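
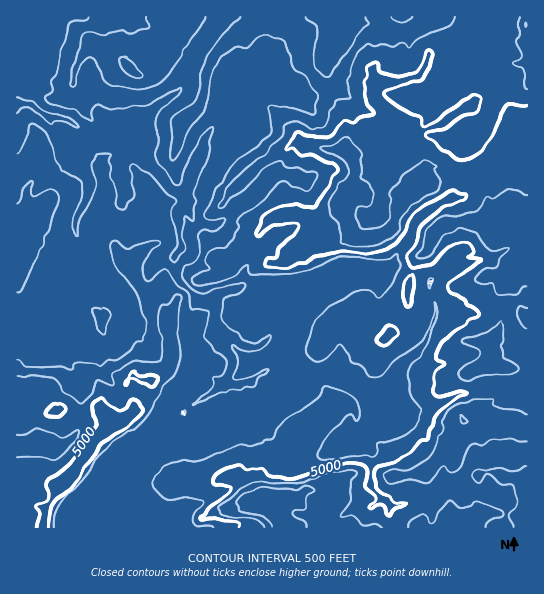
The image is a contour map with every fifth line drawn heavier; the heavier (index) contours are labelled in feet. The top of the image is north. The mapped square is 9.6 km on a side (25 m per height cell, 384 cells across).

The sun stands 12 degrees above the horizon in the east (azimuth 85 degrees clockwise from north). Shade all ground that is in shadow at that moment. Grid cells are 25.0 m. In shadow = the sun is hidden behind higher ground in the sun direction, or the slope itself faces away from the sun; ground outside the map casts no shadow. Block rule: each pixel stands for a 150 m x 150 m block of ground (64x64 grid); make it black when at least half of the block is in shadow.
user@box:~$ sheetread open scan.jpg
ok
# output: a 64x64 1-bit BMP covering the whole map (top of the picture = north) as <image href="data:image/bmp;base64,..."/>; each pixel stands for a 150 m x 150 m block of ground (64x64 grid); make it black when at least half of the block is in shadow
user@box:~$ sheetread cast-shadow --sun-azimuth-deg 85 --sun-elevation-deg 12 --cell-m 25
<image width="64" height="64" href="data:image/bmp;base64,Qk0+AgAAAAAAAD4AAAAoAAAAQAAAAEAAAAABAAEAAAAAAAACAAATCwAAEwsAAAIAAAAAAAAA////AAAAAADgP///gIOMAPB///8AAwwA4D///gALGADQD//8AAc8APgAH/wADgQA/AAHvDAeAwB+AAOAPhwBgD8AAIAHDgAAPwAAAAAfsAD/gAAAAD/4AP+AAAAAP/oAf8AAAAB//kA/4AAAAH/+ADPgAgAAP/4AceQGAAAP/gB5xAEAAAH/ADHsAAAAA/uAYfwABgAP/QAB/AAmAAf+AAH8ADEwg/8AAD5gMGAJ/wAADuAwADH94AAP4CAA+PzAAA/geYB4fgAAH+B4gDQfYAAP4OAAAA/wAA/AwAAAD/gAB8DAAAcP8AAH0eAAD5+wAA/mAAAfvrAAHv4IAB+/GAB8XgwAH7/IAHx/zgH/z/gA+H+PwP/H+ADwPxfg5+P0APAf+ePB8/AAIB/8Q4Dz4AAAH/wbgPHAAAA//h8AeAAAAP++Dwc8wAAAf98/Bw/IgEB/z/+Hg+CAQD/j/4OB4IBEP/H/wwAgwMTv+f/DgBDBh+f9/8DAyMMH9///gGDgwx/3//yAAPDGP/P/94AA+Mb/8P/ngAB8z9f4P8+AADyfk/gfn6AMGP4A/A8//AII8CB+DP/4A4D+ID4B//gBgH5+HwP/+AAAfvwPA//wAAB++A8B3/BgAP74BwHn8OAA/3AHgePw4AD/gAPA4fBgAH+AIeBA8GAAHyAB8AB3DwAH4AD4AH4PgA=="/>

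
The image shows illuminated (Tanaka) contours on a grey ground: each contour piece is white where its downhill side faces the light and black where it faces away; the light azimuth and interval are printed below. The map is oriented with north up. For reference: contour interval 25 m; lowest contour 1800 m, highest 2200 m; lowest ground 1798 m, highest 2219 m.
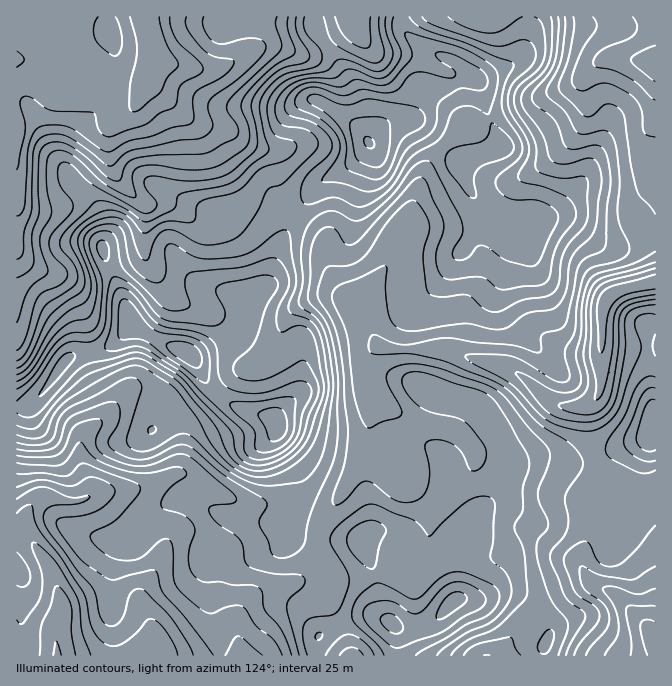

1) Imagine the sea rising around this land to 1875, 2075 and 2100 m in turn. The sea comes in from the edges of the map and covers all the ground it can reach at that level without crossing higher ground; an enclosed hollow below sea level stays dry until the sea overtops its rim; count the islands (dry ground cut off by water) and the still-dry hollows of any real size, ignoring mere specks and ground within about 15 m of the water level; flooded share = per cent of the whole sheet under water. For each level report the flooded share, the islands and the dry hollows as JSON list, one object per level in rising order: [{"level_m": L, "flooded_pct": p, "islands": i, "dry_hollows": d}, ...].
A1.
[{"level_m": 1875, "flooded_pct": 11, "islands": 0, "dry_hollows": 0}, {"level_m": 2075, "flooded_pct": 83, "islands": 2, "dry_hollows": 0}, {"level_m": 2100, "flooded_pct": 89, "islands": 1, "dry_hollows": 0}]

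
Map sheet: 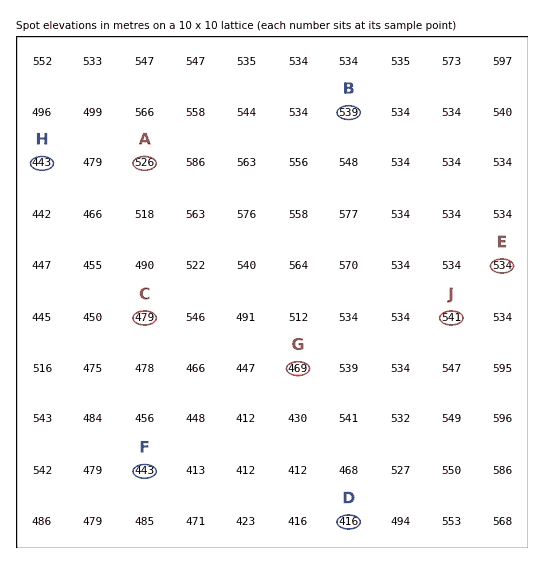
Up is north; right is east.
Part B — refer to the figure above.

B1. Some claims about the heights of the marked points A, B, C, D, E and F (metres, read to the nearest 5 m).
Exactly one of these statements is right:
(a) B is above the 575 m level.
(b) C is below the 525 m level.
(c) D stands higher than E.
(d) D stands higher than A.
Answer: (b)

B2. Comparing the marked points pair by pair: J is above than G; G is above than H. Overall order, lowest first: H G J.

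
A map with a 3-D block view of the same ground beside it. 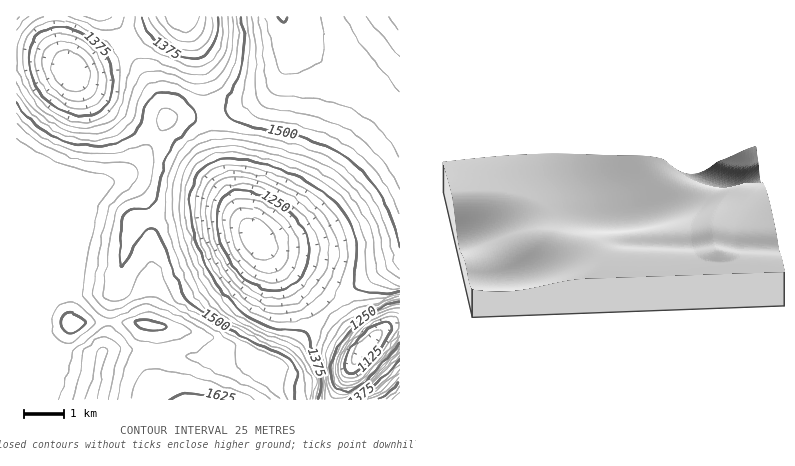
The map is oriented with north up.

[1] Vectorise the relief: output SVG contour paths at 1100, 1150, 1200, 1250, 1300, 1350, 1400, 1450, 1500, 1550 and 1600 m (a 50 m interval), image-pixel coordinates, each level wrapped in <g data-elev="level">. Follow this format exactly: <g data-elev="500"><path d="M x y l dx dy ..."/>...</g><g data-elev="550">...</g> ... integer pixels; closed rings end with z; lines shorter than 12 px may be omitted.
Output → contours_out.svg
<g data-elev="1100"><path d="M354 364l-2-4 1-4 8-14 11-10 6-2 4 1-2 7-10 14-10 10z"/></g><g data-elev="1150"><path d="M348 378l-6-6-2-8 6-12 8-12 10-11 12-9 12-4 8 2 3 4-2 8-15 20-23 26-5 2z"/></g><g data-elev="1200"><path d="M400 336l-20 24-19 20-13 5-6-1-4-4-3-8 1-10 6-13 8-13 12-12 13-8 13-6 12-2"/><path d="M266 273l-10-3-8-7-8-9-7-12-3-12 0-10 3-8 7-4 12-1 14 6 12 11 9 12 2 14-3 12-8 9z"/></g><g data-elev="1250"><path d="M400 343l-22 25-16 17-10 5-8 2-6-2-4-4-4-10 1-14 6-12 8-14 13-12 14-12 14-7 14-4"/><path d="M270 291l-14-5-12-9-12-14-10-17-5-18 0-16 5-12 8-8 10-1 9 0 23 9 22 16 7 10 5 8 3 10 0 10-2 10-5 10-6 8-8 5-8 3z"/></g><g data-elev="1300"><path d="M400 348l-36 40-18 9-10 2-4-2-5-17 0-24 3-11 5-11 9-10 10-8 32-15 14-5"/><path d="M270 306l-16-7-18-14-14-19-11-22-5-22 0-20 7-14 5-6 6-3 11-2 15 2 16 5 18 8 15 9 11 11 10 10 6 12 3 14-1 12-5 14-8 12-9 11-12 6-12 3z"/><path d="M72 92l-6-3-6-5-5-6-3-6-1-8 1-6 4-4 6-3 8 0 8 4 8 7 4 9 0 9-3 8-7 3z"/><path d="M198 16l-2 7-2 5-4 3-6 1-10-4-10-12"/></g><g data-elev="1350"><path d="M321 400l2-14 0-16-6-22 5-17 6-14 8-7 14-7 16-4 18-2 16-5"/><path d="M400 354l-9 12-21 21-17 13"/><path d="M280 322l-10-2-10-4-22-15-18-21-15-28-8-28-1-26 2-10 4-9 6-7 8-4 14-3 18 1 22 7 23 9 18 10 14 12 11 12 7 14 4 16 0 16-6 20-11 20-6 8-14 6-16 5z"/><path d="M76 109l-13-5-11-8-10-10-5-12-2-14 2-10 6-10 9-5 16-1 14 7 14 13 8 14 2 18-4 13-6 5-6 3z"/><path d="M212 16l0 14-4 11-8 7-10 3-12-3-12-8-10-11-7-13"/></g><g data-elev="1400"><path d="M315 400l4-16 0-8-15-30-8-6-36-12-24-14-18-18-15-24-12-30-6-30 1-26 4-10 4-9 8-7 10-5 10-2 14 0 20 3 24 7 20 8 18 9 23 18 9 10 7 12 7 20 2 32 3 8 11 6 14 3 6-1"/><path d="M400 365l-15 15-26 20"/><path d="M78 122l-16-6-16-10-12-14-8-16-3-18 2-16 9-12 12-7 16-2 16 5 29 16 7 8 3 6 2 14 0 20-1 8-4 8-6 8-8 5-10 3z"/><path d="M222 16l1 20-5 16-10 11-14 4-14-4-34-19-9-10-3-18"/></g><g data-elev="1450"><path d="M311 400l1-20-9-18-7-8-10-7-40-17-29-18-8-8-14-22-14-36-8-34 0-16 2-16 4-12 5-11 9-9 11-5 12-4 14 0 24 4 32 7 22 8 18 8 23 16 17 22 12 24 8 38 5 6 9 7"/><path d="M400 374l-21 18-15 8"/><path d="M16 31l6-9 7-6"/><path d="M84 16l16 4 6-1 6-3"/><path d="M232 16l1 18-2 18-5 14-8 11-10 5-10 2-8-2-28-10-10-1-8 2-4 4-4 6-7 25-5 10-8 8-12 6-12 2-14-1-12-3-12-6-12-8-10-10-9-12-7-13"/></g><g data-elev="1500"><path d="M296 400l-1-12 3-16-4-7-12-10-32-14-22-12-39-27-11-20-18-45-6-8-4-1-6 3-18 32-4 3-2-1 0-17 4-32 6-7 18-1 6-4 3-10 6-28 5-14 6-8 15-16 6-8 0-8-5-6-8-8-8-4-8-2-9 2-5 2-4 6-7 22-8 10-9 6-10 4-22 3-20-4-22-8-18-14-16-17"/><path d="M400 382l-16 14-6 4"/><path d="M241 16l3 20-1 20-5 20-12 28 0 6 1 4 7 6 13 6 45 9 24 7 18 8 16 11 18 17 15 20 10 22 7 27"/></g><g data-elev="1550"><path d="M73 400l12-50 11-10 10-3 8 3 6 10-7 26-4 24"/><path d="M280 400l-14-13-29-17-1-24-2-4-62-37-14-6-10-2-10 2-25 11-7-1-6-5-6-8-1-2 14-82 7-12 22-18 2-6-1-6-3-4-6-3-40-2-26-7-24-12-22-18"/><path d="M400 57l-33-41"/><path d="M251 16l5 30-1 44 2 8 3 6 10 5 31 4 19 5 16 6 14 7 14 11 14 14 12 15 10 17"/></g><g data-elev="1600"><path d="M256 400l-20-9-29-10-35-9-18-3-8 1-7 6-5 10-3 14"/><path d="M65 342l5 0 6-2 19-18-11-13-12-6-6 0-6 3-5 6-3 8 0 8 3 6 5 6z"/><path d="M146 342l12 1 14-3 14-5 5-3 0-2-21-11-20-6-12 1-15 8 1 2 10 12z"/><path d="M265 16l11 48 5 8 5 2 24-6 8-4 4-6 3-14-5-28"/></g>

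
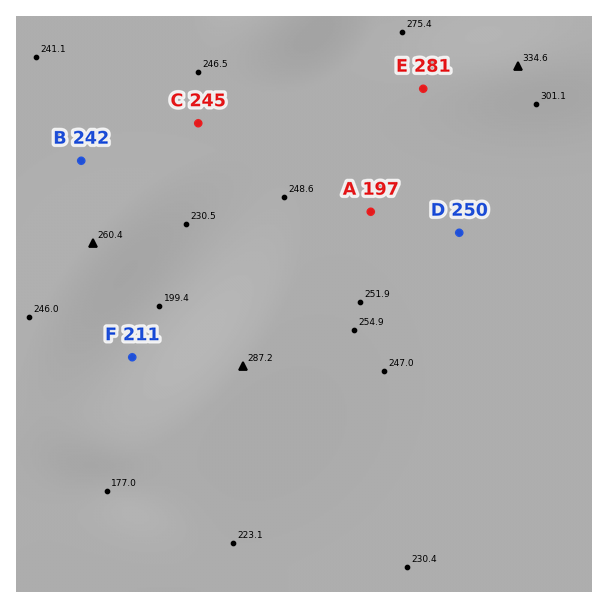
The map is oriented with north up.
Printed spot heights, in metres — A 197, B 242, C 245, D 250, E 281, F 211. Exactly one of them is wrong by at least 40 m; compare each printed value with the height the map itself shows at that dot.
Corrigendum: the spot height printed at A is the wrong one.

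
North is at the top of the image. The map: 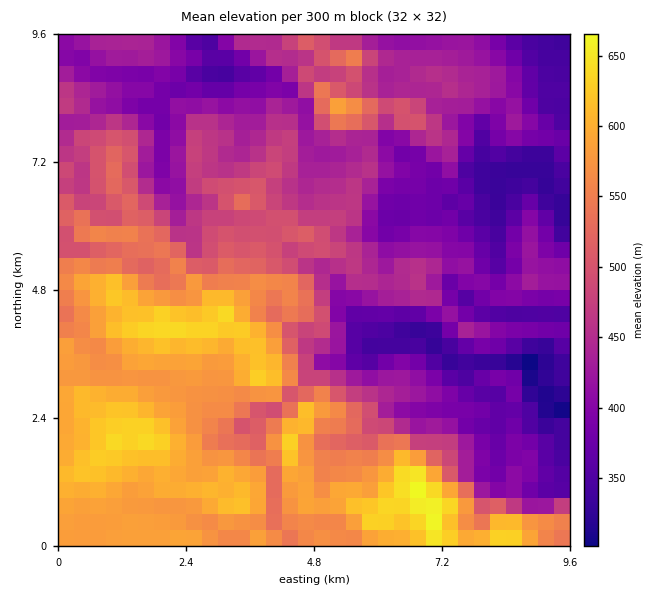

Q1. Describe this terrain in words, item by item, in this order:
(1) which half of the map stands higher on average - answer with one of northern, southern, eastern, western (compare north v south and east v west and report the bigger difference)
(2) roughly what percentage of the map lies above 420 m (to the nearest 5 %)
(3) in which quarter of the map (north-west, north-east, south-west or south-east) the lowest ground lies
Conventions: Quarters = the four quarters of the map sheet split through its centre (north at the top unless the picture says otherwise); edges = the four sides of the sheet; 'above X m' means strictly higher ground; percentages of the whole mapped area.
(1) The western half stands higher on average than the eastern half.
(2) About 65 % of the map lies above 420 m.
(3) The lowest ground is in the south-east quarter.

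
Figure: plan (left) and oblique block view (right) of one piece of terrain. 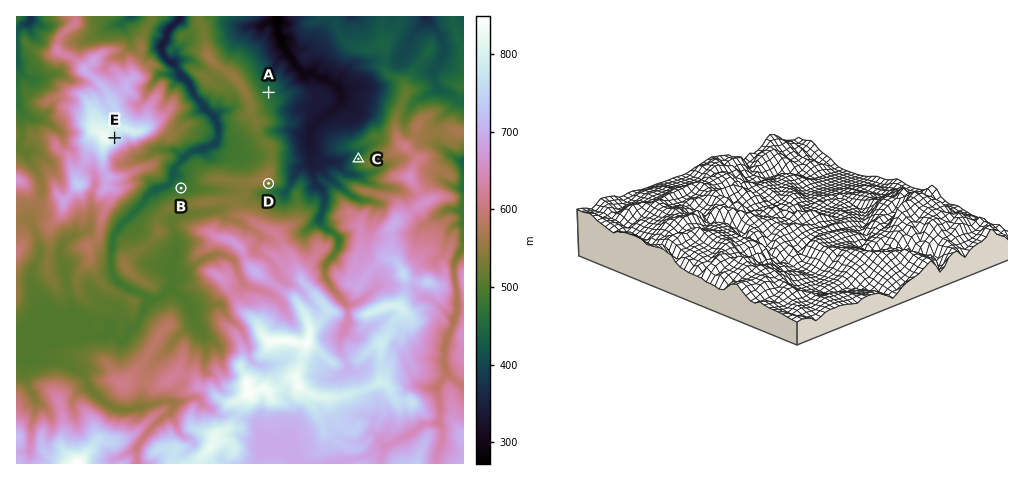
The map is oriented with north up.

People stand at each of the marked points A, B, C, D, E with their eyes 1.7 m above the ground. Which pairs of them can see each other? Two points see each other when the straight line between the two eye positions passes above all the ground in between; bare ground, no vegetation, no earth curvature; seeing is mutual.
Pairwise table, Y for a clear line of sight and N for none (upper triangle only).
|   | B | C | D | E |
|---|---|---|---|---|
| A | N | Y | N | N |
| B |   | N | N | Y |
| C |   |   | Y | Y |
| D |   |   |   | N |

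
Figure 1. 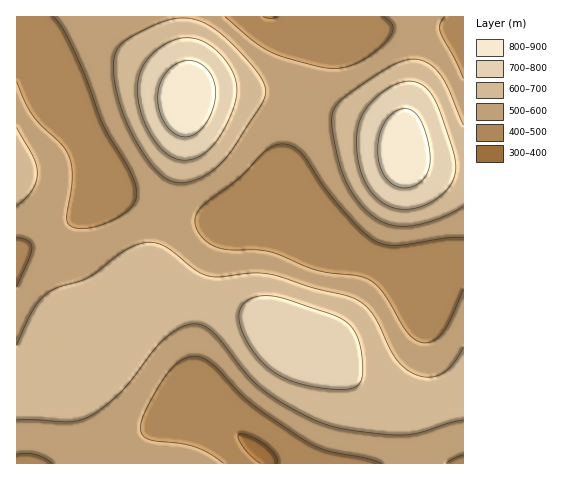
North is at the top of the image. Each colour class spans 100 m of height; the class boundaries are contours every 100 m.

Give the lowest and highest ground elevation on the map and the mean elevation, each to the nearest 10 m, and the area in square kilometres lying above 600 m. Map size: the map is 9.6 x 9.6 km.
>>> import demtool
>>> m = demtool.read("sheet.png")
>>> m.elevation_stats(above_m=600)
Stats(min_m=390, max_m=870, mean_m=580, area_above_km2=37.9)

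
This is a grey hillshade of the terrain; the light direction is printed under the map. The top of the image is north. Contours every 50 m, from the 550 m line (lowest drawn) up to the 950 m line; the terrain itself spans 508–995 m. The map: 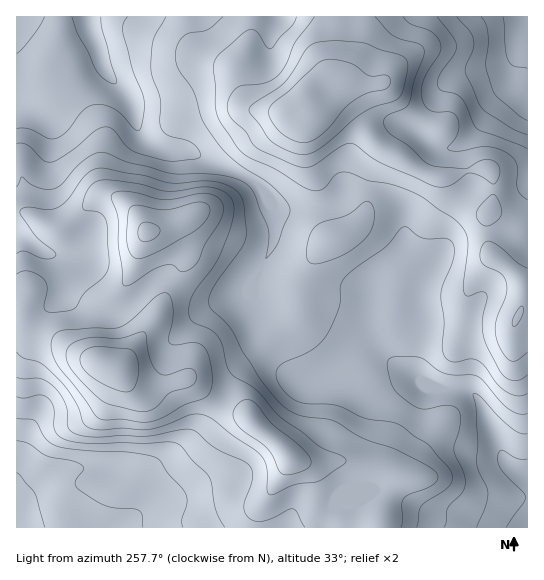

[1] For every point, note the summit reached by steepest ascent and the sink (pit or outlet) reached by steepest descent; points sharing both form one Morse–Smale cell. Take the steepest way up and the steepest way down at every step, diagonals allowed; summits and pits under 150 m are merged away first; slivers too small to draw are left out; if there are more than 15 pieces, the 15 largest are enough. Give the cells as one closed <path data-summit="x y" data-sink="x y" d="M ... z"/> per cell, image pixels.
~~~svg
<path data-summit="114 366" data-sink="17 527" d="M29 335l-13 0 1 193 363-1 8-36 11-16-8-6-14-5-23-3-47 2-13-3-48-45-27-12-32-24-28 8-20 0-8-4-17-18-32-9-25-15z"/><path data-summit="114 366" data-sink="87 17" d="M86 16l-70 1 0 194 11 2 22 14 12 1 9-5 29-27 14 0 13 7 10 10 11 19 11-3 15 2 11 18 1 12-20 34-6 20-19 23-11 17-12 12 14 16 8 4 20 0 30-10 37-1 54-41-27-34 2-23 12-20 8-20 0-24-3-9-8-14-18-15-59-25-24-2-12-5-10-9-13-37-25-32z"/><path data-summit="309 109" data-sink="527 527" d="M387 149l-3 1-12 23-4 16-1 20-4 10-10 12-23 9-15 15-10 15-4 12 0 31-4 6-17 16 7 8 13 32 7 8 35-3 25 8 12 0 22-8 16 0-23-16-11-11-7-11-4-13 0-42 3-6 19-17 5-3 8 2 18 14-5 12-1 9 1 32-5 27 0 13 4 11 16 7 27 1 11 4 11 17 20 49 10 10 13 6 1-166-7 0 3-19-5-12-30-27-2-36 6-16-1-26-3-5-11 0-35 9-10-1z"/><path data-summit="309 109" data-sink="87 17" d="M251 16l-164 1 2 13 8 16 6 20 25 32 7 16 2 13 6 10 8 7 12 5 24 2 43 17 24 13 15 18 6 15 0 24-8 20-12 20-2 23 11 16 17 18 16-16 4-6 0-31 4-12 10-15 15-15 23-9 10-12 5-17 3-25 14-28-13-11-17-25-14-14-7 0-19 9-25 4-17 0-20-4-8-9-8-26 15-39z"/><path data-summit="114 366" data-sink="527 527" d="M403 261l-4 0-13 8-13 14-1 46 4 13 7 11 11 11 23 16-16 0-22 8-12 0-25-8-35 3-7-8-9-24-10-15-32 21-23 19-37 1-1 2 31 24 27 12 48 45 13 3 47-2 23 3 18 8 4 3-11 16-8 30 1 7 146 0 1-53-14-6-10-10-8-22-19-39-10-7-32-3-16-7-4-11 0-13 5-27-1-32 1-9 5-12-7-8z"/><path data-summit="309 109" data-sink="527 17" d="M527 16l-189 0-1 39-2 11 2 23-9 12 13-2 4 2 34 44 22 11 25 17 17 4 35-9 11 0 2 2 2 8 0 21-6 16 1 31 3 8 12 9 18 19 3 8-2 19 6-2z"/><path data-summit="114 366" data-sink="527 527" d="M113 196l-14 0-29 27-9 5-12-1-22-14-10-1-1 81 12 0-3 6 0 18 3 8 7 8 20 7 27 16 35 11 12-12 11-17 19-23 6-20 20-34 0-8-12-22-15-2-11 3-11-19-10-10z"/><path data-summit="309 109" data-sink="527 527" d="M337 16l-85 1-1 22-14 34 8 26 8 9 20 4 17 0 25-4 11-5 10-10 1-8-2-7 0-12 2-11z"/><path data-summit="114 366" data-sink="527 17" d="M26 293l-10 1 0 40 31 5-12-6-7-8-3-8z"/>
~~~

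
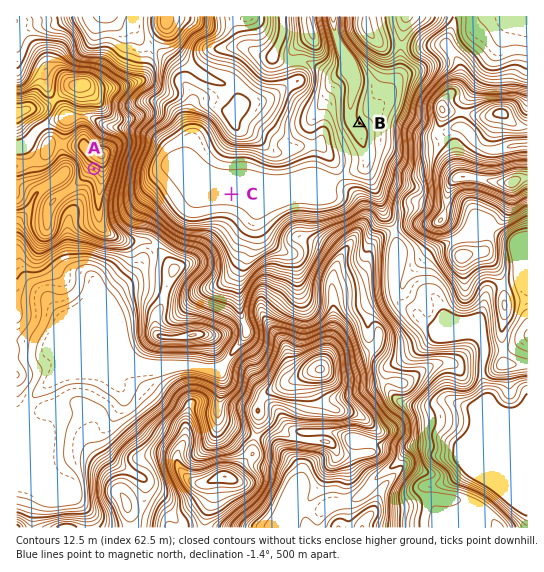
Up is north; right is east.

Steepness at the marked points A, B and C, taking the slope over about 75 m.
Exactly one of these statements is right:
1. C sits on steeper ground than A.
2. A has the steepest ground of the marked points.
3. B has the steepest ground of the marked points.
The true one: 2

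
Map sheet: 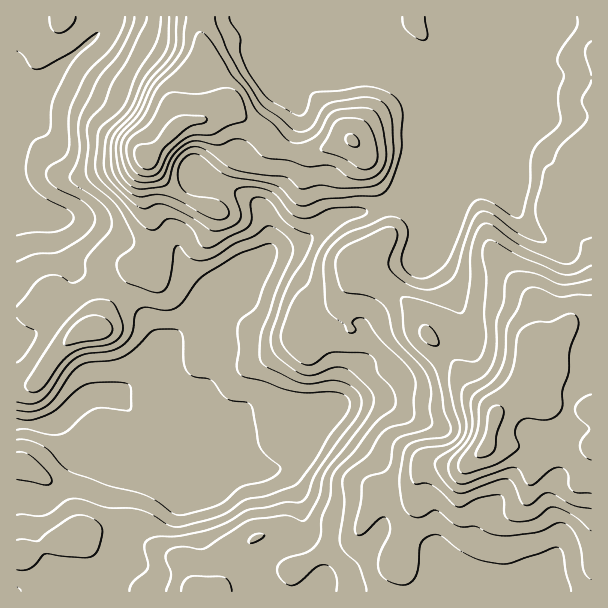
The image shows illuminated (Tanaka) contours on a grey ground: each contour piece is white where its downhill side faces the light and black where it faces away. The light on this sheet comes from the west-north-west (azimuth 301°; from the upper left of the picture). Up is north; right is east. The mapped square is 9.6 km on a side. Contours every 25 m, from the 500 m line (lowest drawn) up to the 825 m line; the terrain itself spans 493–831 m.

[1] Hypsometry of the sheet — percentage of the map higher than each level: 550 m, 78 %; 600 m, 63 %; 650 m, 38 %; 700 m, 19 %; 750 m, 8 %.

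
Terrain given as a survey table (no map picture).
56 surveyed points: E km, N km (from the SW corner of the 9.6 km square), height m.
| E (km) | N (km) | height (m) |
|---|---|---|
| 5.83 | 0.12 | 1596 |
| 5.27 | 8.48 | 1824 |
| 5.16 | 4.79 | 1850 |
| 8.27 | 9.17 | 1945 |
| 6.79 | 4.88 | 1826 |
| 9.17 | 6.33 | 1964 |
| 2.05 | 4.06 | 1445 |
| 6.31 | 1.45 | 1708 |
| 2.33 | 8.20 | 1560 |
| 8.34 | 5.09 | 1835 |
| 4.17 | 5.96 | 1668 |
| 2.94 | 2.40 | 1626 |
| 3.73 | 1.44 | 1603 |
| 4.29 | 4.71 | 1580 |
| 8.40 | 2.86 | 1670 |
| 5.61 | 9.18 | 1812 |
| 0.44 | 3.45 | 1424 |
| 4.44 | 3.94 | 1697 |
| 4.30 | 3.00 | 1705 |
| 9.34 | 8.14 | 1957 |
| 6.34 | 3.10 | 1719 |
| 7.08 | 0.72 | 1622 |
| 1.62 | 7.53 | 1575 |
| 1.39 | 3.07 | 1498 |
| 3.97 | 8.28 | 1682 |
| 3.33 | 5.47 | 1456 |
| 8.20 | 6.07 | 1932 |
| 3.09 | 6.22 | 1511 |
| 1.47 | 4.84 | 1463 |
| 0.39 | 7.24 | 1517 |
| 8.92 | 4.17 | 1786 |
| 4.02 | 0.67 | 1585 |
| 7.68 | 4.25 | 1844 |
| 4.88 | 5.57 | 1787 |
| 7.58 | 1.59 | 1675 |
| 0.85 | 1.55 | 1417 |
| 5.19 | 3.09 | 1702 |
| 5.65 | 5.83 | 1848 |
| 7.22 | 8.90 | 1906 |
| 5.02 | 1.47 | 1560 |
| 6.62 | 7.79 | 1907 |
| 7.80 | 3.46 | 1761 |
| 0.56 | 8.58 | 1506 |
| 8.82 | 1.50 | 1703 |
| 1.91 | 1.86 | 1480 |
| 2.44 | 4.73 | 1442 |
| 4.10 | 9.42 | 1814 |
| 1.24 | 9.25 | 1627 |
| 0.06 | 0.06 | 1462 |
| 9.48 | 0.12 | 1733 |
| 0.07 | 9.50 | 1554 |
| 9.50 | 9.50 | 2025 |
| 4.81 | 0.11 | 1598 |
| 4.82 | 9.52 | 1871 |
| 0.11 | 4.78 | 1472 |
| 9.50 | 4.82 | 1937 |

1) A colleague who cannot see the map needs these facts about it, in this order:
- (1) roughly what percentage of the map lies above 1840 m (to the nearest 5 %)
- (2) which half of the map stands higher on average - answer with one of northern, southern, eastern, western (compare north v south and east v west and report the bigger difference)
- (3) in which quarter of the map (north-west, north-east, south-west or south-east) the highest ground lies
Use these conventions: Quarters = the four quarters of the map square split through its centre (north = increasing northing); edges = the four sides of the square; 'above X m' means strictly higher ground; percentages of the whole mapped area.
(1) Roughly 25 % of the ground is higher than 1840 m.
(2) Taken as a whole, the eastern half is higher than the western.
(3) Look to the north-east quarter for the highest ground.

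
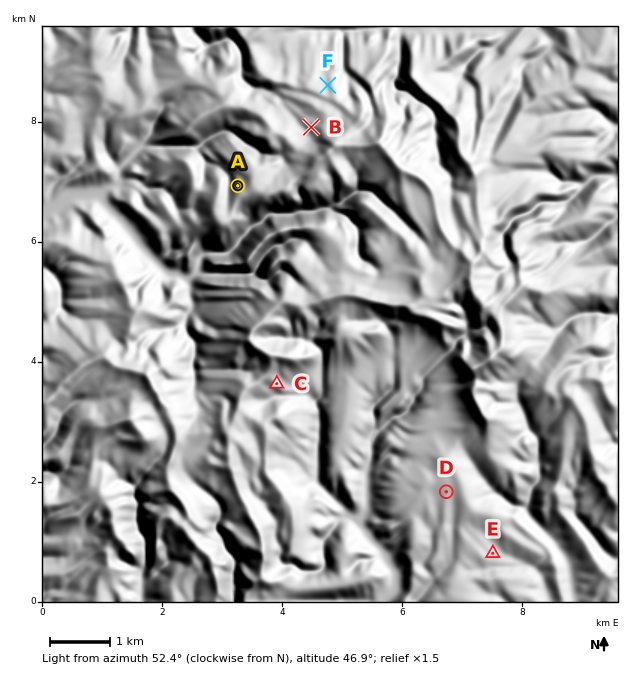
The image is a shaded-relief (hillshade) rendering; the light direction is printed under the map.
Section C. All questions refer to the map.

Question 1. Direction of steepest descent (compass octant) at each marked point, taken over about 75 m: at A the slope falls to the NW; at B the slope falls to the W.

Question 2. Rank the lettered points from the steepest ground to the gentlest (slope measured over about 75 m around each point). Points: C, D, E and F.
C F E D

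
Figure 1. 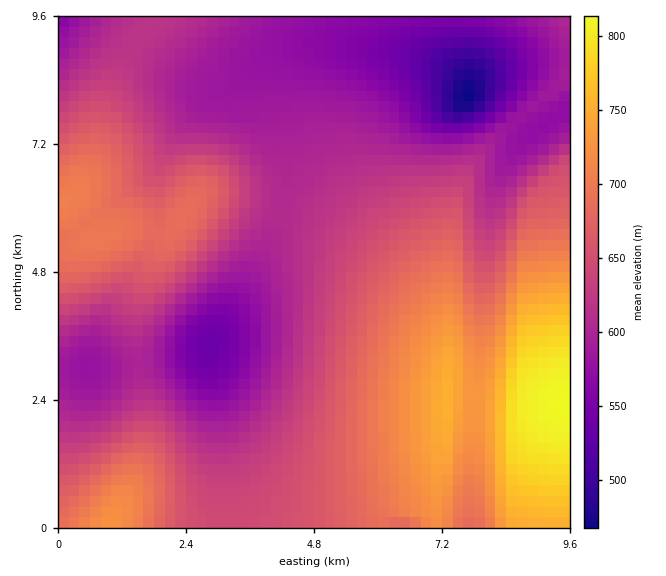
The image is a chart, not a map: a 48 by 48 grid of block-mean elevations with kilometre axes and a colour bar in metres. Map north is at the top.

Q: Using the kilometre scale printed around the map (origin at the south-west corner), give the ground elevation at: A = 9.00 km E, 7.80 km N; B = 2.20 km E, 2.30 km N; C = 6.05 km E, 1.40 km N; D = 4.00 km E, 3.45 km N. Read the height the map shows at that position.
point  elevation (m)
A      579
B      601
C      702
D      587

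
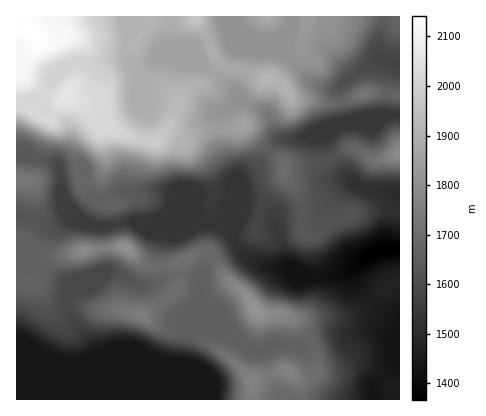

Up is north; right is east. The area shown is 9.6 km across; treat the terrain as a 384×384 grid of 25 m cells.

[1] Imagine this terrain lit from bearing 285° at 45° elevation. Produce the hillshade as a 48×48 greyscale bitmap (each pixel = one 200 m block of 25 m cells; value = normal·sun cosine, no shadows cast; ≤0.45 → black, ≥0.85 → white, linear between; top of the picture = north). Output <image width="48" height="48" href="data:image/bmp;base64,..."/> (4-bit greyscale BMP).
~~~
<image width="48" height="48" href="data:image/bmp;base64,Qk32BAAAAAAAAHYAAAAoAAAAMAAAADAAAAABAAQAAAAAAIAEAAATCwAAEwsAABAAAAAAAAAAAAAAABEREQAiIiIAMzMzAERERABVVVUAZmZmAHd3dwCIiIgAmZmZAKqqqgC7u7sAzMzMAN3d3QDu7u4A////AKqqqqqqqqqqqqqqqr//6XaJmGVDRVaaqaqqqqqqqqqqqqqqqr//6naJqGVDREabuqqqqqqqqqqqqqqqqr//6oeal3ZDQzWKqqqqqqqqqqqqqqqqqs7/ypq7hohTRUV4maqqqpmqqqqqqpmZm83smazbh5ljVmZniaqqqZiJmqqqqZiIms24iavLmalTV4dniaqqqoZWeJmaqYd3m8qZmZqqqqhDaJh3iaq7qoZWVWeJmYiJqqmqqoiZmZYzaIh4maq7qYd3ZEVniIiZqqqrynZ4h3Q0Z3iImaq6mYmqhmd4dniaqqqs23Z4dlM1ZneImaqpmJvMuZqpdmiaqqq+7IeIdlRFZniIiZqpiKzdzLu6mHeJqqrO7IeXZnZWaJmYiJmYd6zd3Lqqu6h3mqvN2DRmaah3iaqpiJmXZ5q87bmbzMqHiszMkwNWi8qIibu6maqXVpqqzcmqvMuXi97JMBVnirupmrzLqaqYZmiJrMu6mauYi92TEld4mqqZmrzMuqqpmGVFesypmaqXestANneImql3iKzcu6qqu6cxNpqGery5eKcSaIdnmYZWd4q8u6qrze2WaapSSLzdqYQViYdniHQjVmeaqqmZve65reogSKve63NIqYiKunUgJFVompmJm8uZvdgzeqq97IaL24ec25hSEjNGmZmZiJqqq8l4qqqqu6qr3Ied65mXZDEkiaqYd5qql3Z4maqqqpqq3Zid65mqmGMkeamXV5q7qFRGZomqqpmqzbic25maqoZWiZmFR7zLqpd3ZFiqq5iavcmbyoiZqod4mZlzKN25mZmYdViqq6iavcuqqYiYmIiZmZlyGO2qhnmHZUaZqpiJvdy6h3iHeJmYiZmDGO28lWiHUyNXd2Z5zd3adnd3aKl2ZpqVOe29tkeYYyIzNDNHvM3aZnh2aLuGVZqna+u9xkaIdCNDESM1ir3ad4mXeby5h6qoecu8pUV4hTRkEDRDV5zKiIq7qrzN3KqoZpq7hFZ4l0WGITVkM1iZiZrO7Km+/5mYU2q7lniJqWV4U1eHMQNXeJq+/Zi//4iIY1nMqYh4q5Znd3mpYQFEM3mry5m//4iqdWq7qXZ4rMhWeJq7hBN1AAR4mqqs7Yqpl4mqmGV5rMp1Z5q7lUeqMAAkVniZqpmquYiZl0R5q8uGVomal2jMcQFFVDNHiJmry5iJlzN5q7uWVnd5qXi8gyNHq5U1iWeKzKiJlzN5q7uod3Zpu5eqUzRGvut3mmVHrcmImER5qqqqmHd5vLmYMlUzfNyYmoU1m8qImFV5qqqqqZmZvMqGRHcxN6upmpdEeaqYh2aImaqaqqqZq7qHeIcxJGmqqqhkVnmYdmeHiaqqq7iJmrqZqphTMzWJqaqXVVZ2ZmiXeaqqq6Zpqqqqqoh2UxJpqaqph2ZVVWiXaJmZq4V5qqqquoiYdBFZqqqpmYZVZVipd4mZmWaKqpmau4iZhjE5u6qZmoZWdWmql4q6dUaaq6h4q5iZh1I3vJmZmYZXdnmqqIrMcieau6dWq5iZh2Q2qw=="/>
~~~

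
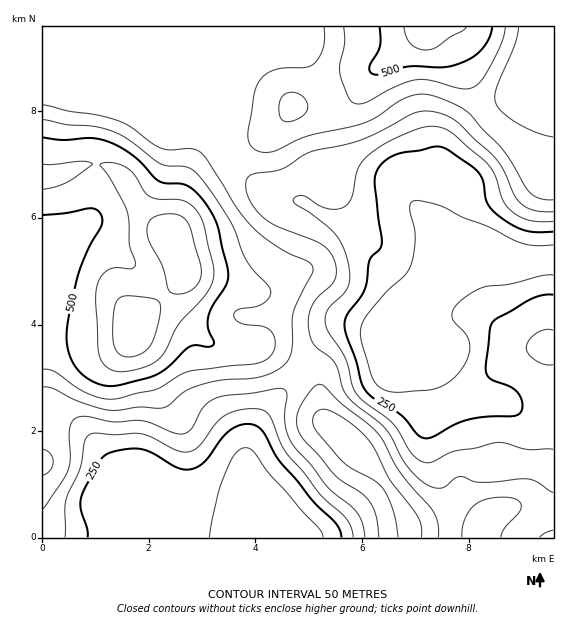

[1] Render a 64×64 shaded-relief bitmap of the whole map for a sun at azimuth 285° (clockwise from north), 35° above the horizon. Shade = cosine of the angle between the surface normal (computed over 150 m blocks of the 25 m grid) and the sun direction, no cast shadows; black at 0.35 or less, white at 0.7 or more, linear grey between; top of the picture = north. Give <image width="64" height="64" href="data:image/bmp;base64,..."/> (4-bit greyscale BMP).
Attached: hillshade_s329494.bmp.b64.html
<image width="64" height="64" href="data:image/bmp;base64,Qk12CAAAAAAAAHYAAAAoAAAAQAAAAEAAAAABAAQAAAAAAAAIAAATCwAAEwsAABAAAAAAAAAAAAAAABEREQAiIiIAMzMzAERERABVVVUAZmZmAHd3dwCIiIgAmZmZAKqqqgC7u7sAzMzMAN3d3QDu7u4A////AHZVZnd5mqvLmHeImZmZmZmqvO////7LhkR87rdUVniZdlVWd4marMuod4iZmZmZmqvM7///7sqGRXvuyFVWeIllRFZ4iaq8y6h3iJmZmZmqu8ze7u7tyoZVi+/adlZniGVEVniJqqu7qYiImZmZqqvM3d3d3u25dVaL7+yYdmd4ZDNGeJmqq7upiIiJmZqqvN3dzMzN3KdlZ5vO7bqYd4hUIjV4iZqru6mYiImZqqq83u3Lu8zLhlZ5qrzMy6mIiFQhJGeJmqqqqZiIiJmqq83u7cu7u7lkRpq6qru7upmZZCETV4iZqqqph3d4maq8ze7ty7uqlkRXq8upqqu7qZl1MRJGeJmqq6mHZniJq83d7u3cuqhkM1iszKqaqqqqqYZCE1Z4iZq7qXZVZ4m83u3d3dy6l1IjabzMuqqqqqqqh0IjVneImrupdURWib3v7t3d3LmGMhNpvMy7u6qaqqqXUzRnd3iau6hkM0V5vf/+3d3LqHUxE2m8zLu7upmquphkRXiHeJq7qGQzNXm9///tzLqXZDIkabzMu7u6mau6mHVWiId3mqqYZTNFaK3//+3MuYZUMzV5vMy7u7qqq6qZdmeJh2eJqZhlREVnnO///suYZUREVnmry7u7qqqrqpmIiJmHZ4mYh3ZVVmea3//+yoZURFZ3iau7u7qqq7uqmZmZmHZmeId3ZmZnd4m9//7JdURFZ4maq7u6qqq7u6qaqqqYdlZ3dmZmZ3d3eJve/rhkM0V5qqqru7qqqru7qpq7u6l2VWZlVmZmd3d3eb3tuFMiNoqrqqu7u6qqq7qpmrzLqYdVVVRVZmZ3d3Znm8yoUhE1iru6q8zMu6qqqqmazMu6mGVUREVnZmd3ZlZ5u6hSASWKqqqqvN3cuqqqmZrMzMy5dlQzRXh3d3d2VVeaqFIRNpqqqqqs3u3LqqqpqrzM3cuXVDNFeIh3iHZURnmYUxFHmqqqqqve7ty6qqqqvM3u7KhlMzWJmIiZh1RFZ4dTIliqqqqqqs7u3Lu7qqq7ze/tuHVDRXmZiJmYZURWZlMzaaqqqqqqze7cy7uqqrvN7/25dkRFeIiImql2REVWVDRpqqqqqqu83dzMu6qqu83v/smGVEVmd3iaqYdUREVURGiqqqqru7zMzMzLuqq8ze/9yodlVVVVZ5mZh2QzRVVEV5qqqqu7vMzMzMu6qrzN7u3KmHdlVDRXiZiHZDM0VURFeaqqq8zMu7vMzLuqvN3u7LqpmIZTI0aIiIdlQzREREVomqqqzMy7u8zMu6qs3u7cuqqqmGMiRoiIh2VERERERVaJqqqrzLu7zMy7qqze7cuqu8y5ZCI1eIiId2VUQzRVZmiaqqq8u6u8zLuqq97tyqq83cp0IjVniIiId2VDNFZmZ3maqqu6qqu8u6qrzd26q83dynQiNWeIiZmIdUM0Z3dmeJqqqrqpqru7qqrN3Lqrzd25dDM1Z4iJmZl2QzV4h2Z3maqqqqqqqqqqqrzcy7zd3LhkM0VniImZmYZERoiHZneJqqqqqpmZmaqqrMzMzd3bl1MzRWd4iJmZhlVniId2eImaqqqqqpiIqqqrzMzd7tuWQzNFZneImZmHdniIh3d4iZmZmquqmHeqqqq8ze7u25ZTM0RWZ4iZmIiIiIh3d4iZmZmqq7qYdpmZmrzN7u3Ll1QzRFVniJmZmZiId3d4iZmaqqq7uph2iYiZq83d3MuoZDNEVWeImZmZmId2Z3iJmqqqu8zLqHeIiIirzcy7u6l1RERVZ4iZmqqYd2ZmeJmaqrvM3dy6h4iIiJvMupmrqXVERFVniJmaqph2ZmeImaqqu83v7cuYiIiImsy5d5qpdVRVVneIiZqqmGZVZ4mqqZqr3v/+26mZiIiau6dmiqmGVWZneIiImqqXZVVnmqqpmave//7bqpmZiJq7l1V5qoZWZ3iIh3eJqphlRVeaqpmZq87//suqqqqZmqqGVXmqh2Z4mZiHZniZmHVEV4mqmZqrzv/tyqqru7qqmHZWebqYd4mqmXZmZ4mYdlRGeZmZqrzN7ty6mau7u6mYZlaKu6mImru5hmVneIh2VEVniImrzM3dy6mZqru7qYdmZ4q7uZmbzMqXZWZ3d3ZlRFZ3iazd3My6mZmqq7uph3Z4mqqqmavN3Kh2Znd3ZmVEVWeJrN3cu6mZmpmquqmYh4mqqqqqq83cupd3d3d2ZVVVZ4ms3cupmZmamZqqqZmJmqqqqqqqzd3LqIeIiIdlVVVniavMupiImaqZmqqpmaqqqqqqqqrN3dy5iImamGVVVmeJq7upiImqqpmZqqqqqqqqqqqqqs3d3LqIiaupdlVWeJmqqYd3maqqqqqqqqqqqqqqqqqqvN3cupmavLqGVVZ4mqqYdmeaqqqqqqqqqqqqqqqqqqq83dy6mavMy5dlVWiZqYdkRoqqqqqqqqqqqqqqqqqqqrvMzLqqvM3MqXZmZ4mZh1Q1eaqqqqqqqqqqqqqqqqqqq7u7uqvN3dy6mHd4iIiHVDNpqqqqqqqqqqqqqqqqqqqqu7uqvN3t3Mu6mIiHd4dkM1iaqpqqqqqqqqqqqqqqqqqqqqq83u7czMu6mYd3d2QyNpqqiZqqqqqqqqqqqqqqqqqqqrze7tzMzMuph3d3ZDI1iqqIiaqqqqqqqqqqqqqqqqqqrN7t3MzN3LqIiIdkMiR5qoiJmqqqqqqqqqqqqqqqqqqr3u3MzN3cupiIh2QyJHmq"/>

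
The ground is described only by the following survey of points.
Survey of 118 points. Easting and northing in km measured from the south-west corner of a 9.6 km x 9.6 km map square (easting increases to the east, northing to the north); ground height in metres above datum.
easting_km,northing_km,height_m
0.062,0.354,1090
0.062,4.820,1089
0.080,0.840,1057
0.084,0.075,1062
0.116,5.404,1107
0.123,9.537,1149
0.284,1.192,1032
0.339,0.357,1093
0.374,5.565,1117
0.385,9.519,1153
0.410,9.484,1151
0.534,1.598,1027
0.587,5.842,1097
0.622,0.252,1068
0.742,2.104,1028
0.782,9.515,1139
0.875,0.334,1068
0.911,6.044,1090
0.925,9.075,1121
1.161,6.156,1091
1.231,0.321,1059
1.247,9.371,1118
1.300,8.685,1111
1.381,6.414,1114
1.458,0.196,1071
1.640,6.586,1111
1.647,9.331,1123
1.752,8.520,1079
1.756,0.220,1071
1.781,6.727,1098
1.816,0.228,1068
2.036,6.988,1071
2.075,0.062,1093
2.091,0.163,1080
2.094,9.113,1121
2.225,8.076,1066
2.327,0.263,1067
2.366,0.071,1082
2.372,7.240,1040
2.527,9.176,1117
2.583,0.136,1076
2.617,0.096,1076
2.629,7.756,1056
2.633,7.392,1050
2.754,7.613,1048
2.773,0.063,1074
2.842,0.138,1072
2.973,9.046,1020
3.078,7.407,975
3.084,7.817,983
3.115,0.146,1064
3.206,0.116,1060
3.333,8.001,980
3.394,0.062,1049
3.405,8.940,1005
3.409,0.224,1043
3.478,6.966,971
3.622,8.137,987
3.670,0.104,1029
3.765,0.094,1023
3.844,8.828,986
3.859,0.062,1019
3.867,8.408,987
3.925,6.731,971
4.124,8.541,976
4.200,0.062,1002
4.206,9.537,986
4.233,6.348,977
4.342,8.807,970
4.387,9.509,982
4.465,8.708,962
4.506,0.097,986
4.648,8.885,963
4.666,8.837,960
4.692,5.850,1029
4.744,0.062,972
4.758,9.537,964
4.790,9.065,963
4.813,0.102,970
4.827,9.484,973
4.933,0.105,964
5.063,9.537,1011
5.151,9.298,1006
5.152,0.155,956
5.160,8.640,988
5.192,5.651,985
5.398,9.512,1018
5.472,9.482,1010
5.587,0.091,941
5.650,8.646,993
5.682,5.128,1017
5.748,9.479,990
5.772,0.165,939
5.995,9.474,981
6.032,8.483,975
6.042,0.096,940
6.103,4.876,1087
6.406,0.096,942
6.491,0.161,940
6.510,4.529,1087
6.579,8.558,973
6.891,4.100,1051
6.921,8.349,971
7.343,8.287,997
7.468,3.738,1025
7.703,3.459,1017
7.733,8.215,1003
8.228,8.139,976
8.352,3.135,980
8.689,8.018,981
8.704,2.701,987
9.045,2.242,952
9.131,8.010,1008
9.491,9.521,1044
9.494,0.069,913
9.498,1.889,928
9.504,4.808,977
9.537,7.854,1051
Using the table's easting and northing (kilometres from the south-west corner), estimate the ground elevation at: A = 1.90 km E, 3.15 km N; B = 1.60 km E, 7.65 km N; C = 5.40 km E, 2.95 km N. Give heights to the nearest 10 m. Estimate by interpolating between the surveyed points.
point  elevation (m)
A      1040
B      1080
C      1010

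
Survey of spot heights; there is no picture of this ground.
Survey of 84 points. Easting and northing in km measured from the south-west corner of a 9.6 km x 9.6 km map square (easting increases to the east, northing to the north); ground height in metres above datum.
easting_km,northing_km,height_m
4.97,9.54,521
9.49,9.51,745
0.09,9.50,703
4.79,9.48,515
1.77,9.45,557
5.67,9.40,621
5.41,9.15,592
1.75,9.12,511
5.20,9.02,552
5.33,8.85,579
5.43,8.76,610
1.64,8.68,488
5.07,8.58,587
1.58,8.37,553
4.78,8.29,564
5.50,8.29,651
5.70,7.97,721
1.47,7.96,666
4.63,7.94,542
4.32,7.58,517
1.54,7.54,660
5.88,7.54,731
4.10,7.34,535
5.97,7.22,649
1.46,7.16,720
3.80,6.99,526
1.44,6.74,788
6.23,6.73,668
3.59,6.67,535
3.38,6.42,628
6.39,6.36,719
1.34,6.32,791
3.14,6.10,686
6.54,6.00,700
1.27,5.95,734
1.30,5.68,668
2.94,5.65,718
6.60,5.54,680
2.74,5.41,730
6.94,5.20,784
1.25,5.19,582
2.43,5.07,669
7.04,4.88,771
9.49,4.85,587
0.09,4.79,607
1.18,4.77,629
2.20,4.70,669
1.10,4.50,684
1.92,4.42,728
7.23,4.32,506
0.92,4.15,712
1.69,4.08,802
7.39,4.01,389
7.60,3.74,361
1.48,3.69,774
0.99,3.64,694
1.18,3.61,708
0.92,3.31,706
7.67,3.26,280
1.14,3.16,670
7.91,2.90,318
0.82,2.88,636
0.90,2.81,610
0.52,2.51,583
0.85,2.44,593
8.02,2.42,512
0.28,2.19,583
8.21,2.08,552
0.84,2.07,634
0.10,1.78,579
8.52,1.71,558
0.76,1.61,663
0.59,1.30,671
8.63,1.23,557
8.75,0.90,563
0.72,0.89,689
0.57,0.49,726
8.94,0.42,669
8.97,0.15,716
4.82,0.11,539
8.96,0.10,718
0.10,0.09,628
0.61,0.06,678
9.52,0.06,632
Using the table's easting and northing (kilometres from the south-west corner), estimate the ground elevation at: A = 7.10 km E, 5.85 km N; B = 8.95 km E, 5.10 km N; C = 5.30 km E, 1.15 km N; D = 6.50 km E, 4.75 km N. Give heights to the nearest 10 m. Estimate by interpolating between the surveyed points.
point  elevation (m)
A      780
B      610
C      640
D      640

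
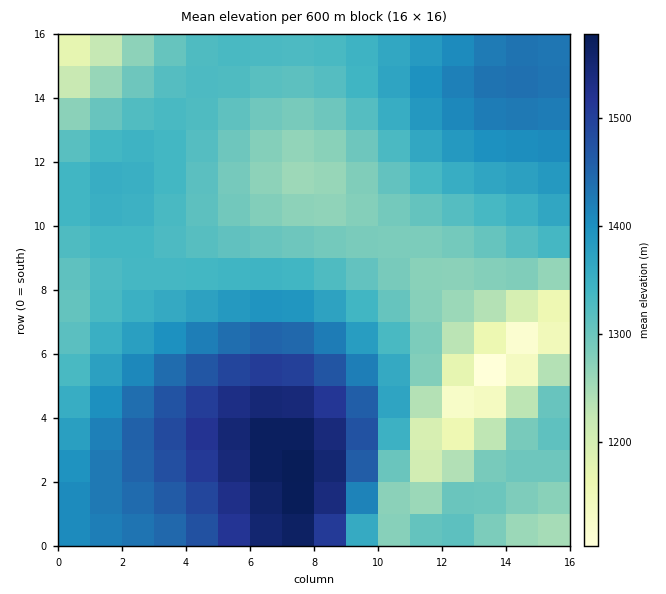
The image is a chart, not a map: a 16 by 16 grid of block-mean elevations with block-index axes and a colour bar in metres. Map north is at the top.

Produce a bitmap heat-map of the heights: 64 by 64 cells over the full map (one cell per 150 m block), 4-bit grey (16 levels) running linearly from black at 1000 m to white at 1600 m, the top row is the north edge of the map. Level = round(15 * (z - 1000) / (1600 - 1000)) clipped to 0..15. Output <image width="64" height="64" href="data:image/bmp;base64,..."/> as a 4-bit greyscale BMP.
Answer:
<image width="64" height="64" href="data:image/bmp;base64,Qk12CAAAAAAAAHYAAAAoAAAAQAAAAEAAAAABAAQAAAAAAAAIAAATCwAAEwsAABAAAAAAAAAAAAAAABEREQAiIiIAMzMzAERERABVVVUAZmZmAHd3dwCIiIgAmZmZAKqqqgC7u7sAzMzMAN3d3QDu7u4A////AKqqqqu7u7u7zMzN3e7u7u7dy6mHd3eIiIiHd3dmZmZmqqqqu7u7u7vMzN3d7u7u7u3LqYd3d3iIiIh3d3ZmZmaqqqu7u7u7u8zM3d3u7u7u7dy6mHd3eIiIiId3d2ZmZqqqq7u7u7u8zMzd3e7u7u7t3LqYd3d3iIiIh3d3d2Zmqqq7u7u7u7zMzN3d7u7u7u7cuph3Znd4iIiId3d3d3eqqru7u7u7zMzN3d3u7u7u7t3LqYdmZnd4iIh3d3d3d6qqu7u7u7zMzM3d3u7u7u7u3cuph2ZmZ3eIiHd3d3d3qqq7u7u7vMzM3d3e7u7u7u7ty6mHZmZmd3eIh3d3d3eqqqu7u7vMzMzd3e7u7u7u7u3cupd2VVZnd3d3d3d3d6qqq7u7vMzMzd3d7u7u7u7u7dy6mHZVVWZ3d3d3d3d3mqqru7u8zMzN3d7u7u7u7u7t3LqYdlVVVmZ3d3d3d3iaqqu7u7zMzN3d3u7u7u7u7u3cu6h2VURVVmd3d3iIiJmqqru7vMzM3d3e7u7u7u7u7dzLqYdlRERVZnd3eIiImaqqu7u8zMzd3d7u7u7u7u7t3Muph2VEREVWZ3d4iIiZqqq7u7zMzN3d3u7u7u7u7t3cy6mHZURERFVmd3iIiJmaqqu7vMzM3d3e7u7u7u7u3dzLqph2VDM0RVZnd4iImZqqq7u8zMzd3d3u7u7u7u3dzLuqmHZUMzM0VWZ3eIiJmaqqu7vMzM3d3e7u7u7u3d3Mu6qYdlRDMzNFVmd4iImZqqq7u7zMzN3d3e7u7t3d3My7qph3ZUMzMzRVZneIiZmaqqu7vMzMzd3d3d3d3d3My7uqmIdlRDMjM0VWd3iImZqqqru7vMzM3d3d3d3d3My7uqmYh2ZUMyIjNFVneIiZmaqqq7u7zMzM3d3d3dzMzLu6qZiHdlRDMiIzRVZ3iImZmqqqu7u8zMzMzN3MzMzLu6qpmId2ZUQzIiM0VWeIiZmZqqqru7u8zMzMzMzMy7u6qpmYh3ZlVDMyIzNFVoiImZmaqqqru7u7zMzMzMy7u6qpmYiHd2ZVQzMiMzRViIiZmZmqqqqru7u7u7u7u7u6qpmZiId3ZlVUQzMzM0V4iImZmZqqqqqru7u7u7u7u6qqmZiId3dmZVVEMzMzRHiIiJmZmZqqqqqqu7u7u7uqqqmZiIh3d3ZmVVREMzM0eIiImZmZmZmqqqqqqqqqqqqpmZiIh3d3dmZmVVREMzN4iIiJmZmZmZmqqqqqqqqqqpmZiIiHd3d2ZmZlVURERHiIiIiZmZmZmZmZqqqqqqmZmZiIiHd3d3dmZmZlVVREeIiIiIiZmZmZmZmZmZmZmZmZiIiHd3d3d3d2ZmZmVVV4iIiIiIiZmZmZmZmZmZmZmZiIiId3d3d3d3d3d2ZmVXiIiIiIiIiIiZmZmZmZmZmIiIiId3d3d3d3d3d3d3ZmiIiIiIiIiIiIiIiIiIiIiIiIiId3d3d3d3d3d3d3d3eIiIiIiIiIiIiIiIiIiIiIiIiHd3d3d3d3d3d3d4iIh4iIiIiIiIiIiIiIiIiIiIiIh3d3d3d3d3d3d3eIiIiIiIiIiIiIiIiIiIiIiIiIh3d3d3d3d3d3d3d3iIiIiIiIiImZmIiIiIiIiIiHd3d3d3d3d3d3d3d3d4iIiIiJmYiImZmZiIiIiIiIh3d3d3d3d3d3d3d3d3iIiIiIiJmZiImZmZmYiIiIiIh3d3d3d3d3d3d3d3d4iIiIiIiJmZmImZmZmZmIiIiIh3d3d3d3d3d3d3d3eIiIiIiIiZmZmYiZmZmZmYiIiIh3d3d3d3d3d3d3d3eIiIiIiImZmZmZiZmZmZmZmIiIiHd3d3d3dnd3d3d3eIiIiIiZmZmZmZqJmZmZmZmYiIiId3d3d3ZmZnd3d3eIiIiJmZmZmZmZqoiZmZmZmZiIiIh3d3d3ZmZmd3d3eIiIiJmZmZmZmZqqiJmZmZmZmYiIiHd3d3dmZmZ3d3d4iIiZmZmZmZmaqqqIiZmZmZmZiIiIh3d3d2ZmZnd3d4iIiZmZmZmqqqqqqoiImZmZmZmIiIiHd3d3dmZnd3d4iIiZmZmaqqqqqqqqiIiJmZmZmYiIiId3d3d3d3d3d3iIiZmZmqqqqqqqqqqIiIiJmZmYiIiIiHd3d3d3d3d3iIiJmZmqqqqqqqqqqneIiIiIiIiIiIiId3d3d3d3d3iIiJmZmqqqqqqqqqqqd3iIiIiIiIiIiIiHd3d3d3d3iIiJmZmqqqqqqqqqqqp3d3iIiIiIiIiIiIh3d3d3d3iIiImZmqqqqqu7u7u7u2d3d4iIiIiIiIiIiIh3d3d3iIiImZmaqqqqu7u7u7u7Zmd3d4iIiIiIiIiIiIh3d4iIiImZmaqqqqu7u7u7u7tmZnd3eIiIiIiIiIiIiIiIiIiIiZmZqqqqu7u7u7u7u1VmZ3d3iIiIiIiIiIiIiIiIiIiZmZmqqqq7u7u7u7u7VVZmd3d4iIiIiIiIiIiIiIiIiZmZmqqqqru7u7u7u7tVVWZnd3eIiIiIiIiIiIiIiIiJmZmaqqqqu7u7u7u7u0VVVmZ3d4iIiIiIiIiIiIiIiJmZmZmqqqqru7u7u7u7RFVWZmd3eIiIiIiIiIiIiIiImZmZmaqqqqq7u7u7u7tERVVmZ3d3iIiIiIiIiIiIiIiJmZmZmaqqqqu7u7u7u0REVVZmd3eIiIiIiIiIiIiIiIiZmZmZmqqqqqu7u7u7"/>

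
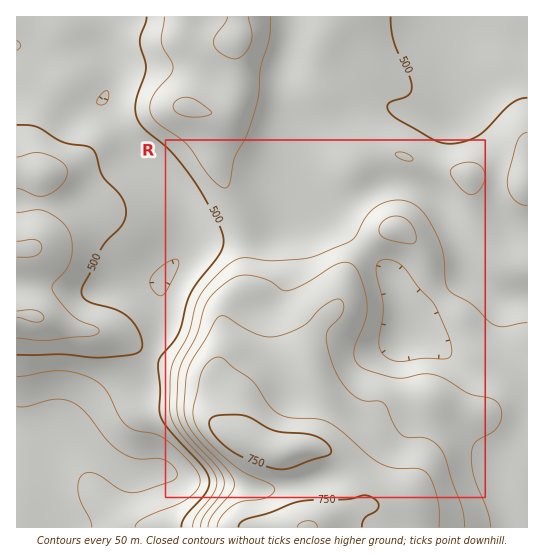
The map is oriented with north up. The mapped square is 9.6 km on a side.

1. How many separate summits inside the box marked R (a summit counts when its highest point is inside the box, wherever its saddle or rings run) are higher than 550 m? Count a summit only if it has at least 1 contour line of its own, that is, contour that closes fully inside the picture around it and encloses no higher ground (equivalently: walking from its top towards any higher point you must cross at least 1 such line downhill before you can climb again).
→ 3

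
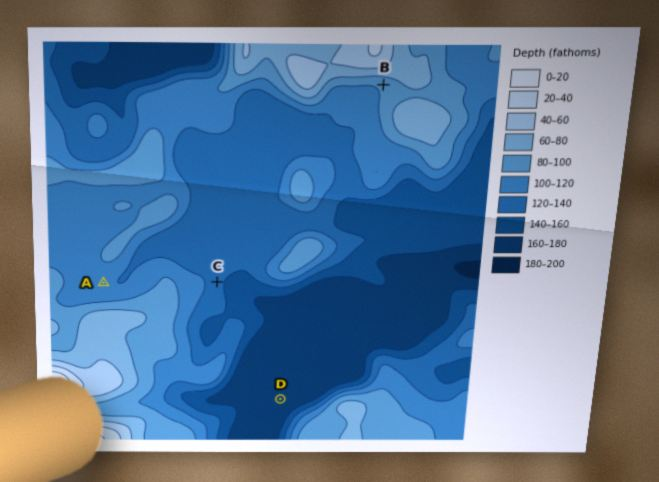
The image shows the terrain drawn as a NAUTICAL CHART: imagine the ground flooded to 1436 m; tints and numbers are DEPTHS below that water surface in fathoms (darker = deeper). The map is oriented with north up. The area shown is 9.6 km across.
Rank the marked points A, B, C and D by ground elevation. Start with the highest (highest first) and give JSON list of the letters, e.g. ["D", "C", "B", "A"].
["B", "A", "C", "D"]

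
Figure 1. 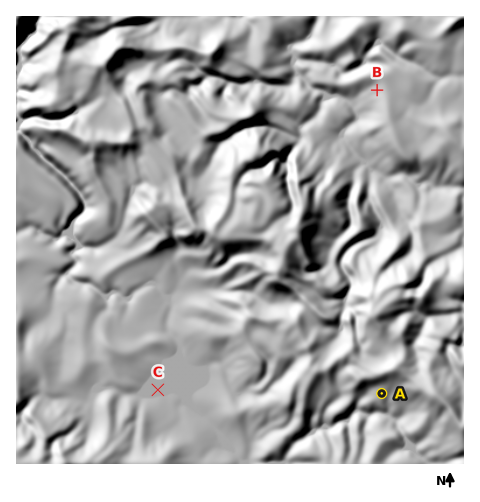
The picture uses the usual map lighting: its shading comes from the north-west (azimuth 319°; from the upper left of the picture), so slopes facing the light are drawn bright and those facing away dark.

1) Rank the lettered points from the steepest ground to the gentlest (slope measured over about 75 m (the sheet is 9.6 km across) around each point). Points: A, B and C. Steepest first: B A C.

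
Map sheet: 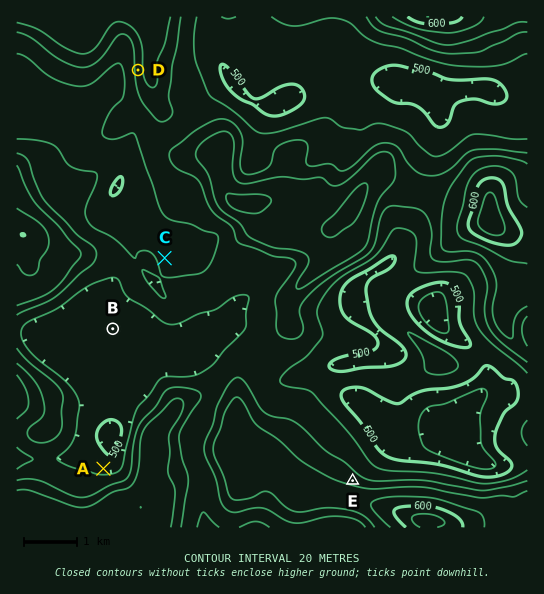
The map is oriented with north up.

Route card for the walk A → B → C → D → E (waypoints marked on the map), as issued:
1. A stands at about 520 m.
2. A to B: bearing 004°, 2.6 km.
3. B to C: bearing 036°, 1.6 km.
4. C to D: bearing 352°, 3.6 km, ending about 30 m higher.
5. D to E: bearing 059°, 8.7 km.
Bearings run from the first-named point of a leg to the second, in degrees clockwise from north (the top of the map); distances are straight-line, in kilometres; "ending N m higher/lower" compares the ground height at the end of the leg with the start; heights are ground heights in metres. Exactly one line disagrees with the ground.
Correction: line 5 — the bearing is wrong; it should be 152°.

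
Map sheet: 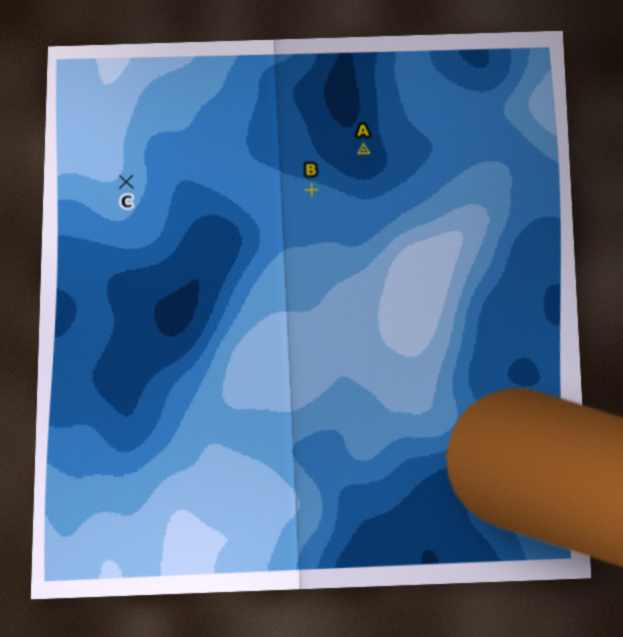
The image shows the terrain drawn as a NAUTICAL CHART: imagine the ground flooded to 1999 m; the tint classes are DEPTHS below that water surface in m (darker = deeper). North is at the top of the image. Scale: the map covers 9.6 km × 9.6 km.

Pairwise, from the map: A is lower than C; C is higher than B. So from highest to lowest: C B A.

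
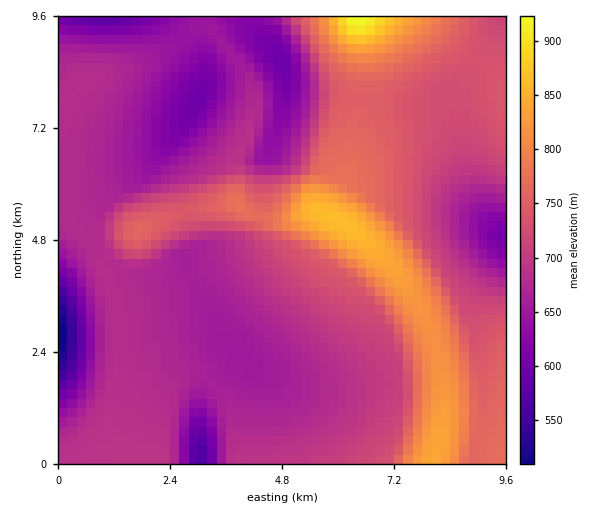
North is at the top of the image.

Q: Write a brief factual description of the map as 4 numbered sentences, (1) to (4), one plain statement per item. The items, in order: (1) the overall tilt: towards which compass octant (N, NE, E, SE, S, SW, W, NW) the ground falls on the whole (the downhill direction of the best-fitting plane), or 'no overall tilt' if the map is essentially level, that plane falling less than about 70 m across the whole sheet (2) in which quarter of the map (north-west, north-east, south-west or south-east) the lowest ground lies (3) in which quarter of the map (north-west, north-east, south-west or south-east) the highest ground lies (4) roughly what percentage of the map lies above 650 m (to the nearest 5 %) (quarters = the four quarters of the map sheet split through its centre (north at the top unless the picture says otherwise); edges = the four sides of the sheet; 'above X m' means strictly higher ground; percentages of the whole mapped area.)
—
(1) On the whole the ground falls towards the west.
(2) The lowest point lies in the south-west quarter of the map.
(3) The highest point lies in the north-east quarter of the map.
(4) About 85 % of the map lies above 650 m.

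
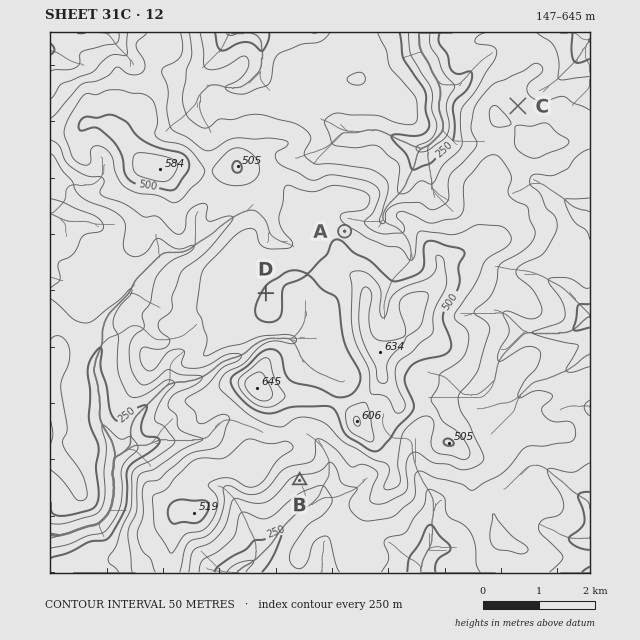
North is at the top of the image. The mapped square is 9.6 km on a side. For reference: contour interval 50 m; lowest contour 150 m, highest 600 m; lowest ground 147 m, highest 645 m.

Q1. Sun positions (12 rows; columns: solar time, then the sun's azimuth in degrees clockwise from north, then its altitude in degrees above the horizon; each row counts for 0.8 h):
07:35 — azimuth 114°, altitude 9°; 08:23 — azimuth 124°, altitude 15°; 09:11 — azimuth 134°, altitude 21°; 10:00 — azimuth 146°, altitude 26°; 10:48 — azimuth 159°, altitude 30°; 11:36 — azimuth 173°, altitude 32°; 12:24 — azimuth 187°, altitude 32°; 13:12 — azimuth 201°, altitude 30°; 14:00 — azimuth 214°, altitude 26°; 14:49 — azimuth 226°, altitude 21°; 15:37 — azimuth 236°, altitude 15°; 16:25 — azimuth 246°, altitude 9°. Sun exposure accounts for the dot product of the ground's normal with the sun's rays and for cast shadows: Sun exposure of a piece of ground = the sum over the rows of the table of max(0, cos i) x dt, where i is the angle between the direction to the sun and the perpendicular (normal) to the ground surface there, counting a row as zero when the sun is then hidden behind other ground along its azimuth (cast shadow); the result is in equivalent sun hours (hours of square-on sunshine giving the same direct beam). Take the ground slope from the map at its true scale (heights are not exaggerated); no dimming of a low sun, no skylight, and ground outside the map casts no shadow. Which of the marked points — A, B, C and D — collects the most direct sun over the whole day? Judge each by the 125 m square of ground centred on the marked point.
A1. B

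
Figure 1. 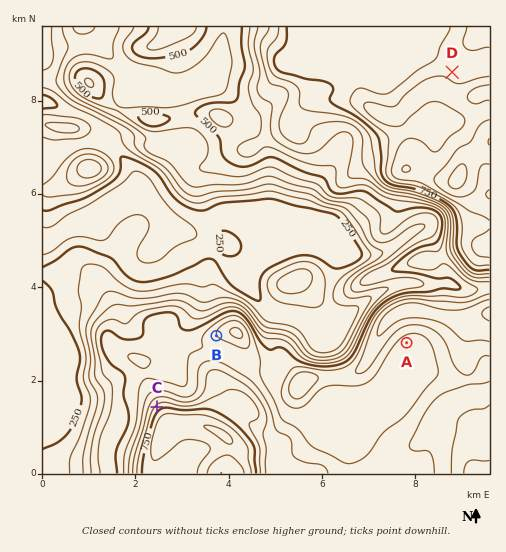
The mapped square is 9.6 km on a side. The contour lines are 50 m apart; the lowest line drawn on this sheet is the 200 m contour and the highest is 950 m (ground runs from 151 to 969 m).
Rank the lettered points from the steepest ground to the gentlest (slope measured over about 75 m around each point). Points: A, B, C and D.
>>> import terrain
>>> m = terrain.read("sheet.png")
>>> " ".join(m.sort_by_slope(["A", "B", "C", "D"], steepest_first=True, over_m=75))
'C B D A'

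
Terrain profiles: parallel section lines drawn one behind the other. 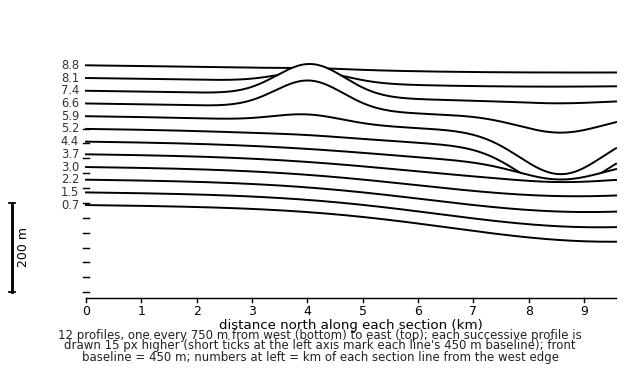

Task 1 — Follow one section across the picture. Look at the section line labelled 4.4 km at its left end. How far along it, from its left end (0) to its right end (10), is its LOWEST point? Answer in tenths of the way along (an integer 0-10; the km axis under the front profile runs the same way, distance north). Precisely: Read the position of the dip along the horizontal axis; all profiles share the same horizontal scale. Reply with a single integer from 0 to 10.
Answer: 9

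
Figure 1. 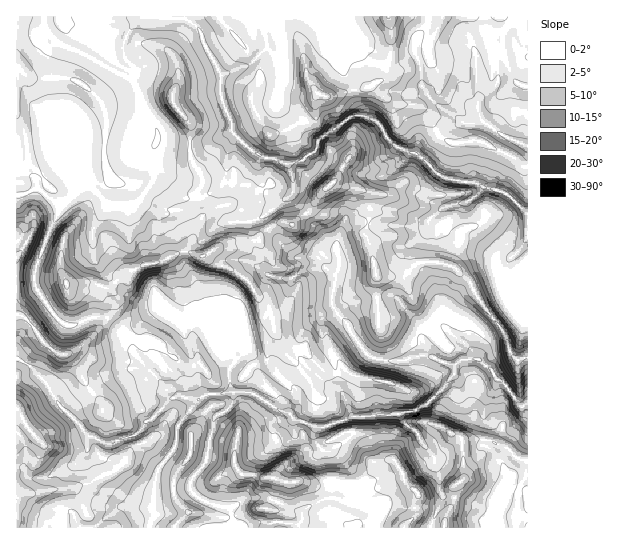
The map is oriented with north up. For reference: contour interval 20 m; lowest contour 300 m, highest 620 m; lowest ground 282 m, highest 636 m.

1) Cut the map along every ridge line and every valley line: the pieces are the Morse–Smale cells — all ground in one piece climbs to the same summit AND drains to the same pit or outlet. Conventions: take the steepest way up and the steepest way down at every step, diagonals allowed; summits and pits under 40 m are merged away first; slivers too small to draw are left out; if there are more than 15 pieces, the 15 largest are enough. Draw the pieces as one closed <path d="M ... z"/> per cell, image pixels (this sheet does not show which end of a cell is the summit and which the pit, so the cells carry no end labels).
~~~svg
<path d="M485 16l-56 0-4 13-10 13 0 9-13 6-19-1-14-8-35-32-149 0-1 2 11 7 6 8 4 14 16 28-1 18 12 30 1 11 22 19 12 6 8 0 7 4 9 1 10-3 12-8 4-6 0-5 6-6 24-17 11-4 19 6 10 17 7 7 19 8 12-14 20-11 16-5 12 1 9-3-5-12 2-18-3-25 16-9 0-16-5-11z"/><path d="M237 137l-9 13-1 23-4 10-8 8-16 8-13 0-9-4-23-19-5 11-18 20-21-2-19-17-9-3-7 1-3 9-12 14-11 21-14 41 1 18 17 25 9 9 12 2 17-8 14 0 18 15 10 4 7-13 11-11 12-5 19 14 17-1 4 3 10 10 11 8 11 18 8-6 6 0 6 11 12-3 1-19 7-11-6-24-13-13-9-14-10-8-23-9-9-8 26-14 22-1-2-18 8-3 26-20-11-2-9-7-6-19 1-16-9-4z"/><path d="M142 16l-126 1 1 178 10-2 10-8 13 14 5 2 8 0 8-4 4-12 7 0 13 6 15 14 21 2 18-20 5-11 23 19 9 4 17-2 12-6 8-8 4-10 1-23 8-13-3-5-32 12-22 0-22-5-1-12-11-17-10-27 2-13-12-11-2-9 6-20z"/><path d="M307 213l-14 11-14-1-10 5-11 12-5 1 11 29 6 6 21 3 12-8 14-3 9 0 10 7-4 30 5 9-26 9-10 10-2 17 1 8 22 22 19 11 12 26 50-4 23-8 29-31 0-8 4-5 16-3-2-16 7-12 13-12-17-23-5-12-16-15-14-5-22 0-16 10-16 4-10-1-6-30-6-12 2-10-9-1-13 6-5 5-5 11-23-22z"/><path d="M163 307l-12 5-11 11-7 18 0 10 12 16 17 17 9 4 8 7-8 4-20 21-5 1-7 11-28 12-5 0-17-8-29-30-13-23-20-19-11-5 1 169 132 0 4-10-1-11 4-32 4-9 16-21 1-18 7-10 13-17 17 16 11-4 6-6 2-13 7-2 3-14 6-10 6-2-4-10-8-2-8 6-11-18-11-8-10-10-4-3-17 1z"/><path d="M527 16l-42 1 2 13 5 11 0 16-16 9 3 25-2 18 7 13-11 2-12-1-16 5-20 11-10 14 26 23 38 8 4 3-2 3-15 13-25 6-12 10-4 8-48 0-8-3-4 7 6 15 6 30 10 1 16-4 16-10 22 0 9 2 21 18 5 12 18 24 15-13-6-19 0-8 5-18 10-9 10 10z"/><path d="M37 185l-10 8-11 2 0 163 11 6 20 19 13 23 29 30 17 8 5 0 28-12 7-11 5-1 20-21 8-4-8-7-9-4-27-30-2-13 4-7 0-3-6 5-26-19-14 0-13 7-11 1-5-2-13-14-13-20-1-18 14-41 11-21 7-8-12 0-5-2z"/><path d="M359 115l-12 4-24 17-6 6-1 8-13 10-15 5 5 14-1 16 14 17 6-5 15-20 6-4 4 0 8 4 20 4 4 3 0 30 8 3 48 0 4-8 12-10 25-6 15-13 2-3-4-3-38-8-23-21-24-10-7-7-10-17z"/><path d="M253 240l-22 1-26 14 9 8 23 9 10 8 9 14 13 13 6 24-7 11 0 16-3 5-10 2 1 5 17 24-4 9 20 10 5 7 27 8 30-11-4-16-6-10-14-7-13-11-15-18 2-22 10-10 26-9-5-9 4-30-10-7-9 0-14 3-12 8-21-3-6-6z"/><path d="M170 16l-27 0-4 3-7 7-7 12-2 8 1 11 13 13-2 13 10 27 11 17 2 13 21 4 22 0 17-5 14-8 0-8-12-30 1-18-16-28-6-18-14-10-11 0z"/><path d="M239 392l-6 1-2 13-6 6-7 3-5 6-6 40-16 20 0 9 3 5 13 8 20 5 4 3 4 17 63 0 5-10 0-5 6-6 16-8 12 0 9 4 5-5 2-14-12 0-7-4-5 0-8 4-10 0-6-3-19 2-13-6-31-2-7-10 0-16 8-43z"/><path d="M247 392l-7 1 3 13-8 43 0 16 7 10 31 2 13 6 19-2 6 3 10 0 8-4 5 0 7 4 12-1-1-10-8-12-7-8-14-2-6-6-2-12 4-6-25-7-5-7z"/><path d="M478 359l-19 2-4 5 0 8-29 31-15 7-12 2 4 7 14 12 4 9 14 16 8 41-10 22 8 3 4-2 0-5 8-14 2-17 9-8-1-36 22-3 0-37 8-11 4-12-5-9z"/><path d="M398 413l-35 4-9-1-2 2-1 17-20 16 6 2 11 13 4 7 0 9 2 2 9-4 15-16 8-4 8 0 9 13 4 12 10 8-2 9 0 13 6 0 12 6 10-22-8-41-14-16-4-9-14-12z"/><path d="M198 400l-19 25-3 20-19 26-5 36 1 11-3 10 85-1-4-16-4-3-20-5-13-8-3-5 1-12 15-17 2-22 7-22-5-2z"/>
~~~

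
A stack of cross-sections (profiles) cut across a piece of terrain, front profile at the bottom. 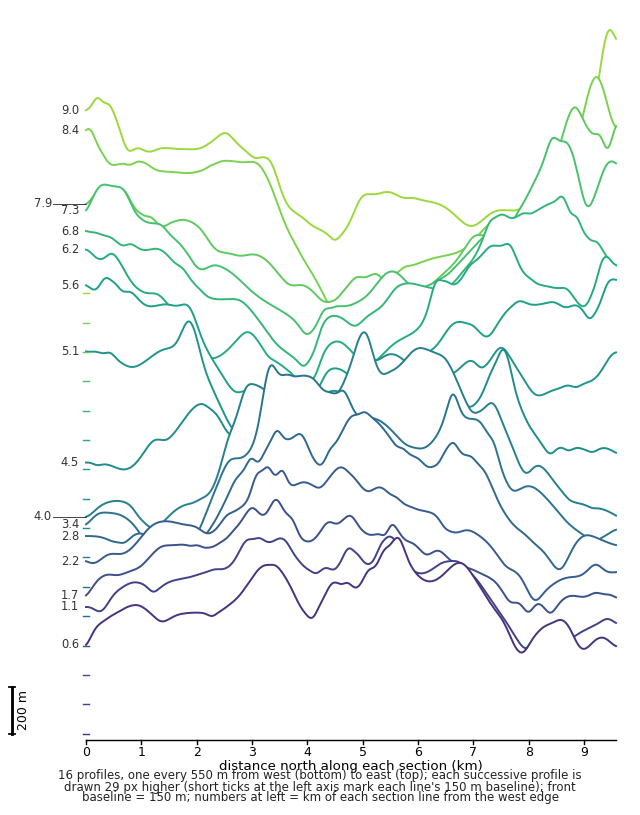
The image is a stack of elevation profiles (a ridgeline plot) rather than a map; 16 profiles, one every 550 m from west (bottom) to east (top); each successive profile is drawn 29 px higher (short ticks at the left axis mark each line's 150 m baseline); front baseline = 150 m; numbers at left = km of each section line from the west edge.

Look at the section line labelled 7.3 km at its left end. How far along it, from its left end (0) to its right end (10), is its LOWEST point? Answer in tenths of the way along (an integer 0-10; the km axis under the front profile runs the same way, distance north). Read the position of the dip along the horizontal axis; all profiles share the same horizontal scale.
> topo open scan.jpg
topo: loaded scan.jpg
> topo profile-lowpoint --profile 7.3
4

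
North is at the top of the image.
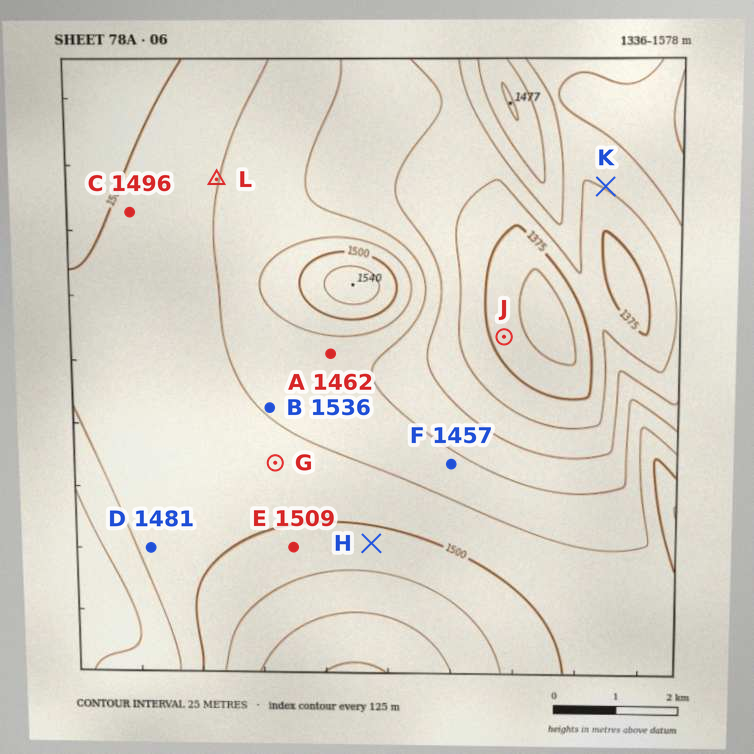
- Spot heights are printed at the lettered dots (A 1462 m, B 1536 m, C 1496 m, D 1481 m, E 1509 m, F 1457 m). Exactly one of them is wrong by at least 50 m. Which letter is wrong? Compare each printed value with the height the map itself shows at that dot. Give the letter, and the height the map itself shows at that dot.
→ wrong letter B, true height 1474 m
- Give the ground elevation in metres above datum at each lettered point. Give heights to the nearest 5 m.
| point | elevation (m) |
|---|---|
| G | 1480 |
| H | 1510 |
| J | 1365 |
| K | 1400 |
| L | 1475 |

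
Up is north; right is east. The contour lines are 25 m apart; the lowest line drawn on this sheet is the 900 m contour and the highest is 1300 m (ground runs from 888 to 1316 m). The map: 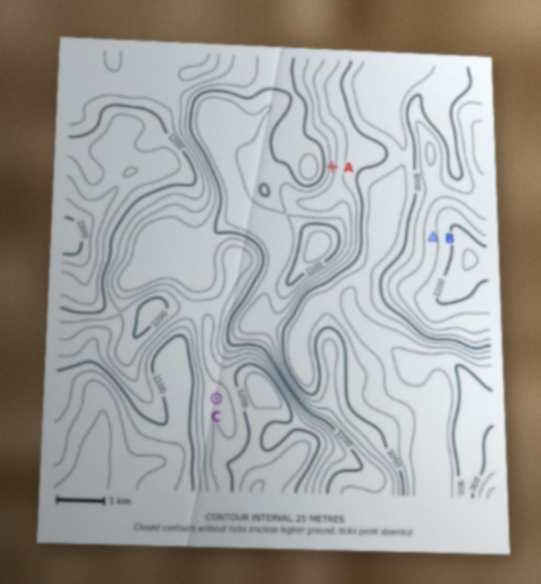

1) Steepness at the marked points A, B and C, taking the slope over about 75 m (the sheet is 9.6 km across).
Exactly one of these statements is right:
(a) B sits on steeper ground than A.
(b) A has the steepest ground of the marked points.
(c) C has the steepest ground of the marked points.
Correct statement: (b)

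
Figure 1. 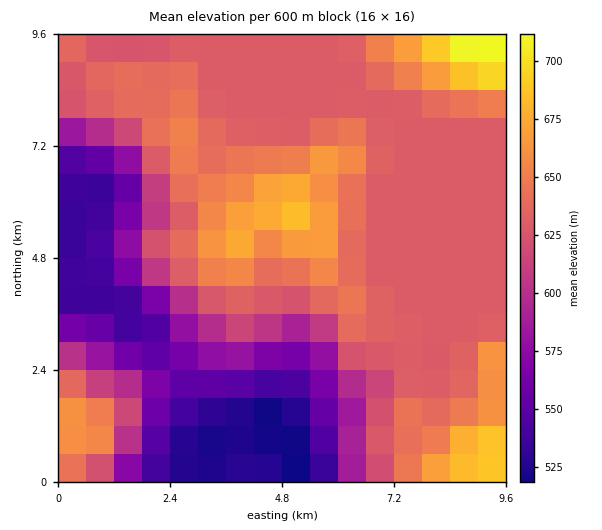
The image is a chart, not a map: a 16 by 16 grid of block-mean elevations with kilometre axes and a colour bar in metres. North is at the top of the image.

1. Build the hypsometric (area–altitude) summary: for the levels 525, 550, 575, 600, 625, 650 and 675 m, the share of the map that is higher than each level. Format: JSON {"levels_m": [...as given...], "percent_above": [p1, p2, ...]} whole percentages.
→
{"levels_m": [525, 550, 575, 600, 625, 650, 675], "percent_above": [97, 86, 78, 72, 64, 17, 5]}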